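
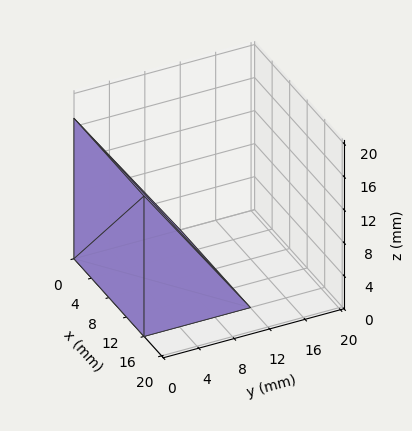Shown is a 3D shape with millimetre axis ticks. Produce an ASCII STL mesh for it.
Reading the render: the shape is a wedge (ramp): 16 × 12 mm base, rising to 17 mm along the y=0 edge and sloping linearly to z=0 at y=12 (dimensions read to the nearest mm from the axis ticks). For the STL, each face is triangulated and given an outward normal.

solid part
  facet normal 0.0000 0.0000 -1.0000
    outer loop
      vertex 16.000 12.000 0.000
      vertex 16.000 0.000 0.000
      vertex 0.000 0.000 0.000
    endloop
  endfacet
  facet normal 0.0000 0.0000 -1.0000
    outer loop
      vertex 0.000 12.000 0.000
      vertex 16.000 12.000 0.000
      vertex 0.000 0.000 0.000
    endloop
  endfacet
  facet normal 0.0000 -1.0000 0.0000
    outer loop
      vertex 0.000 0.000 0.000
      vertex 16.000 0.000 0.000
      vertex 16.000 0.000 17.000
    endloop
  endfacet
  facet normal 0.0000 -1.0000 0.0000
    outer loop
      vertex 0.000 0.000 0.000
      vertex 16.000 0.000 17.000
      vertex 0.000 0.000 17.000
    endloop
  endfacet
  facet normal 0.0000 0.8170 0.5767
    outer loop
      vertex 0.000 0.000 17.000
      vertex 16.000 0.000 17.000
      vertex 16.000 12.000 0.000
    endloop
  endfacet
  facet normal 0.0000 0.8170 0.5767
    outer loop
      vertex 0.000 0.000 17.000
      vertex 16.000 12.000 0.000
      vertex 0.000 12.000 0.000
    endloop
  endfacet
  facet normal -1.0000 0.0000 0.0000
    outer loop
      vertex 0.000 0.000 17.000
      vertex 0.000 12.000 0.000
      vertex 0.000 0.000 0.000
    endloop
  endfacet
  facet normal 1.0000 0.0000 0.0000
    outer loop
      vertex 16.000 0.000 0.000
      vertex 16.000 12.000 0.000
      vertex 16.000 0.000 17.000
    endloop
  endfacet
endsolid part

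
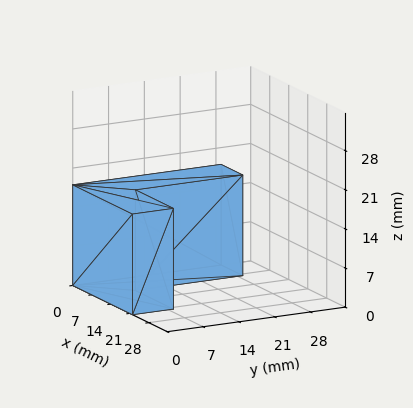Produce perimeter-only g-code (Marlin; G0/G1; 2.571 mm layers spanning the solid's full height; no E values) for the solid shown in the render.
Reading the render: the shape is an L-shaped prism: outer 22 × 29 mm, arm thicknesses ≈ 8 mm (horizontal) and 8 mm (vertical), extruded 18 mm in z (dimensions read to the nearest mm from the axis ticks). For the g-code, the solid's height is divided into equal slices at the stated Δz and each level perimeter traced with G1 moves after a G0 lift.

; perimeter-only toolpath
G21 ; units = mm
G90 ; absolute positioning
G28 ; home
; layer 1
G0 Z2.571
G0 X0.000 Y0.000
G1 X22.000 Y0.000
G1 X22.000 Y8.000
G1 X8.000 Y8.000
G1 X8.000 Y29.000
G1 X0.000 Y29.000
G1 X0.000 Y0.000
; layer 2
G0 Z5.143
G0 X0.000 Y0.000
G1 X22.000 Y0.000
G1 X22.000 Y8.000
G1 X8.000 Y8.000
G1 X8.000 Y29.000
G1 X0.000 Y29.000
G1 X0.000 Y0.000
; layer 3
G0 Z7.714
G0 X0.000 Y0.000
G1 X22.000 Y0.000
G1 X22.000 Y8.000
G1 X8.000 Y8.000
G1 X8.000 Y29.000
G1 X0.000 Y29.000
G1 X0.000 Y0.000
; layer 4
G0 Z10.286
G0 X0.000 Y0.000
G1 X22.000 Y0.000
G1 X22.000 Y8.000
G1 X8.000 Y8.000
G1 X8.000 Y29.000
G1 X0.000 Y29.000
G1 X0.000 Y0.000
; layer 5
G0 Z12.857
G0 X0.000 Y0.000
G1 X22.000 Y0.000
G1 X22.000 Y8.000
G1 X8.000 Y8.000
G1 X8.000 Y29.000
G1 X0.000 Y29.000
G1 X0.000 Y0.000
; layer 6
G0 Z15.429
G0 X0.000 Y0.000
G1 X22.000 Y0.000
G1 X22.000 Y8.000
G1 X8.000 Y8.000
G1 X8.000 Y29.000
G1 X0.000 Y29.000
G1 X0.000 Y0.000
; layer 7
G0 Z18.000
G0 X0.000 Y0.000
G1 X22.000 Y0.000
G1 X22.000 Y8.000
G1 X8.000 Y8.000
G1 X8.000 Y29.000
G1 X0.000 Y29.000
G1 X0.000 Y0.000
M2 ; end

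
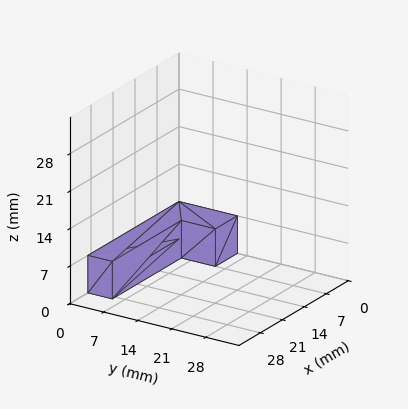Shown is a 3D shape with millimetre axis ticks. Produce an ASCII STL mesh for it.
Reading the render: the shape is an L-shaped prism: outer 29 × 12 mm, arm thicknesses ≈ 5 mm (horizontal) and 7 mm (vertical), extruded 7 mm in z (dimensions read to the nearest mm from the axis ticks). For the STL, each face is triangulated and given an outward normal.

solid part
  facet normal 0.0000 0.0000 -1.0000
    outer loop
      vertex 29.000 5.000 0.000
      vertex 29.000 0.000 0.000
      vertex 0.000 0.000 0.000
    endloop
  endfacet
  facet normal 0.0000 0.0000 -1.0000
    outer loop
      vertex 7.000 5.000 0.000
      vertex 29.000 5.000 0.000
      vertex 0.000 0.000 0.000
    endloop
  endfacet
  facet normal 0.0000 0.0000 -1.0000
    outer loop
      vertex 7.000 12.000 0.000
      vertex 7.000 5.000 0.000
      vertex 0.000 0.000 0.000
    endloop
  endfacet
  facet normal 0.0000 0.0000 -1.0000
    outer loop
      vertex 0.000 12.000 0.000
      vertex 7.000 12.000 0.000
      vertex 0.000 0.000 0.000
    endloop
  endfacet
  facet normal 0.0000 0.0000 1.0000
    outer loop
      vertex 0.000 0.000 7.000
      vertex 29.000 0.000 7.000
      vertex 29.000 5.000 7.000
    endloop
  endfacet
  facet normal 0.0000 0.0000 1.0000
    outer loop
      vertex 0.000 0.000 7.000
      vertex 29.000 5.000 7.000
      vertex 7.000 5.000 7.000
    endloop
  endfacet
  facet normal 0.0000 0.0000 1.0000
    outer loop
      vertex 0.000 0.000 7.000
      vertex 7.000 5.000 7.000
      vertex 7.000 12.000 7.000
    endloop
  endfacet
  facet normal 0.0000 0.0000 1.0000
    outer loop
      vertex 0.000 0.000 7.000
      vertex 7.000 12.000 7.000
      vertex 0.000 12.000 7.000
    endloop
  endfacet
  facet normal 0.0000 -1.0000 0.0000
    outer loop
      vertex 0.000 0.000 0.000
      vertex 29.000 0.000 0.000
      vertex 29.000 0.000 7.000
    endloop
  endfacet
  facet normal 0.0000 -1.0000 0.0000
    outer loop
      vertex 0.000 0.000 0.000
      vertex 29.000 0.000 7.000
      vertex 0.000 0.000 7.000
    endloop
  endfacet
  facet normal 1.0000 0.0000 0.0000
    outer loop
      vertex 29.000 0.000 0.000
      vertex 29.000 5.000 0.000
      vertex 29.000 5.000 7.000
    endloop
  endfacet
  facet normal 1.0000 0.0000 0.0000
    outer loop
      vertex 29.000 0.000 0.000
      vertex 29.000 5.000 7.000
      vertex 29.000 0.000 7.000
    endloop
  endfacet
  facet normal 0.0000 1.0000 0.0000
    outer loop
      vertex 29.000 5.000 0.000
      vertex 7.000 5.000 0.000
      vertex 7.000 5.000 7.000
    endloop
  endfacet
  facet normal 0.0000 1.0000 0.0000
    outer loop
      vertex 29.000 5.000 0.000
      vertex 7.000 5.000 7.000
      vertex 29.000 5.000 7.000
    endloop
  endfacet
  facet normal 1.0000 0.0000 0.0000
    outer loop
      vertex 7.000 5.000 0.000
      vertex 7.000 12.000 0.000
      vertex 7.000 12.000 7.000
    endloop
  endfacet
  facet normal 1.0000 0.0000 0.0000
    outer loop
      vertex 7.000 5.000 0.000
      vertex 7.000 12.000 7.000
      vertex 7.000 5.000 7.000
    endloop
  endfacet
  facet normal 0.0000 1.0000 0.0000
    outer loop
      vertex 7.000 12.000 0.000
      vertex 0.000 12.000 0.000
      vertex 0.000 12.000 7.000
    endloop
  endfacet
  facet normal 0.0000 1.0000 0.0000
    outer loop
      vertex 7.000 12.000 0.000
      vertex 0.000 12.000 7.000
      vertex 7.000 12.000 7.000
    endloop
  endfacet
  facet normal -1.0000 0.0000 0.0000
    outer loop
      vertex 0.000 12.000 0.000
      vertex 0.000 0.000 0.000
      vertex 0.000 0.000 7.000
    endloop
  endfacet
  facet normal -1.0000 0.0000 0.0000
    outer loop
      vertex 0.000 12.000 0.000
      vertex 0.000 0.000 7.000
      vertex 0.000 12.000 7.000
    endloop
  endfacet
endsolid part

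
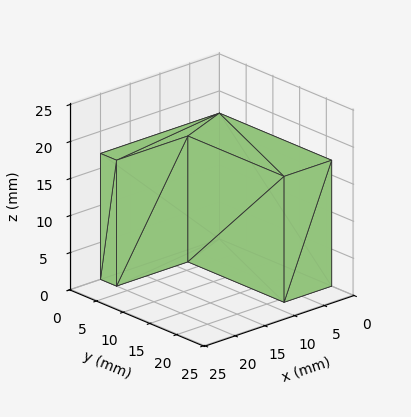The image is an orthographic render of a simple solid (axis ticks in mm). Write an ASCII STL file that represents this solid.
Reading the render: the shape is an L-shaped prism: outer 20 × 21 mm, arm thicknesses ≈ 3 mm (horizontal) and 8 mm (vertical), extruded 17 mm in z (dimensions read to the nearest mm from the axis ticks). For the STL, each face is triangulated and given an outward normal.

solid part
  facet normal 0.0000 0.0000 -1.0000
    outer loop
      vertex 20.00 3.00 0.00
      vertex 20.00 0.00 0.00
      vertex 0.00 0.00 0.00
    endloop
  endfacet
  facet normal 0.0000 0.0000 -1.0000
    outer loop
      vertex 8.00 3.00 0.00
      vertex 20.00 3.00 0.00
      vertex 0.00 0.00 0.00
    endloop
  endfacet
  facet normal 0.0000 0.0000 -1.0000
    outer loop
      vertex 8.00 21.00 0.00
      vertex 8.00 3.00 0.00
      vertex 0.00 0.00 0.00
    endloop
  endfacet
  facet normal 0.0000 0.0000 -1.0000
    outer loop
      vertex 0.00 21.00 0.00
      vertex 8.00 21.00 0.00
      vertex 0.00 0.00 0.00
    endloop
  endfacet
  facet normal 0.0000 0.0000 1.0000
    outer loop
      vertex 0.00 0.00 17.00
      vertex 20.00 0.00 17.00
      vertex 20.00 3.00 17.00
    endloop
  endfacet
  facet normal 0.0000 0.0000 1.0000
    outer loop
      vertex 0.00 0.00 17.00
      vertex 20.00 3.00 17.00
      vertex 8.00 3.00 17.00
    endloop
  endfacet
  facet normal 0.0000 0.0000 1.0000
    outer loop
      vertex 0.00 0.00 17.00
      vertex 8.00 3.00 17.00
      vertex 8.00 21.00 17.00
    endloop
  endfacet
  facet normal 0.0000 0.0000 1.0000
    outer loop
      vertex 0.00 0.00 17.00
      vertex 8.00 21.00 17.00
      vertex 0.00 21.00 17.00
    endloop
  endfacet
  facet normal 0.0000 -1.0000 0.0000
    outer loop
      vertex 0.00 0.00 0.00
      vertex 20.00 0.00 0.00
      vertex 20.00 0.00 17.00
    endloop
  endfacet
  facet normal 0.0000 -1.0000 0.0000
    outer loop
      vertex 0.00 0.00 0.00
      vertex 20.00 0.00 17.00
      vertex 0.00 0.00 17.00
    endloop
  endfacet
  facet normal 1.0000 0.0000 0.0000
    outer loop
      vertex 20.00 0.00 0.00
      vertex 20.00 3.00 0.00
      vertex 20.00 3.00 17.00
    endloop
  endfacet
  facet normal 1.0000 0.0000 0.0000
    outer loop
      vertex 20.00 0.00 0.00
      vertex 20.00 3.00 17.00
      vertex 20.00 0.00 17.00
    endloop
  endfacet
  facet normal 0.0000 1.0000 0.0000
    outer loop
      vertex 20.00 3.00 0.00
      vertex 8.00 3.00 0.00
      vertex 8.00 3.00 17.00
    endloop
  endfacet
  facet normal 0.0000 1.0000 0.0000
    outer loop
      vertex 20.00 3.00 0.00
      vertex 8.00 3.00 17.00
      vertex 20.00 3.00 17.00
    endloop
  endfacet
  facet normal 1.0000 0.0000 0.0000
    outer loop
      vertex 8.00 3.00 0.00
      vertex 8.00 21.00 0.00
      vertex 8.00 21.00 17.00
    endloop
  endfacet
  facet normal 1.0000 0.0000 0.0000
    outer loop
      vertex 8.00 3.00 0.00
      vertex 8.00 21.00 17.00
      vertex 8.00 3.00 17.00
    endloop
  endfacet
  facet normal 0.0000 1.0000 0.0000
    outer loop
      vertex 8.00 21.00 0.00
      vertex 0.00 21.00 0.00
      vertex 0.00 21.00 17.00
    endloop
  endfacet
  facet normal 0.0000 1.0000 0.0000
    outer loop
      vertex 8.00 21.00 0.00
      vertex 0.00 21.00 17.00
      vertex 8.00 21.00 17.00
    endloop
  endfacet
  facet normal -1.0000 0.0000 0.0000
    outer loop
      vertex 0.00 21.00 0.00
      vertex 0.00 0.00 0.00
      vertex 0.00 0.00 17.00
    endloop
  endfacet
  facet normal -1.0000 0.0000 0.0000
    outer loop
      vertex 0.00 21.00 0.00
      vertex 0.00 0.00 17.00
      vertex 0.00 21.00 17.00
    endloop
  endfacet
endsolid part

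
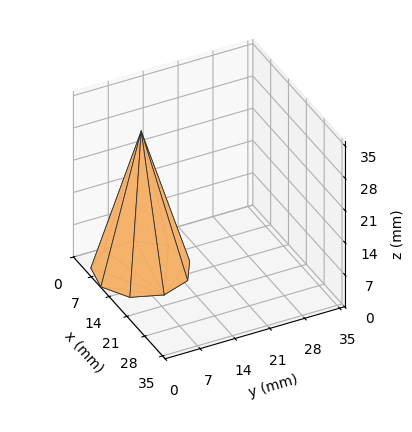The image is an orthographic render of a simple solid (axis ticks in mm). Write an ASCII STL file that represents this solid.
Reading the render: the shape is a regular 9-sided pyramid, base circumscribed radius ≈ 9 mm, apex at z ≈ 30 mm (dimensions read to the nearest mm from the axis ticks). For the STL, each face is triangulated and given an outward normal.

solid part
  facet normal 0.0000 0.0000 -1.0000
    outer loop
      vertex 10.6 17.9 0.0
      vertex 15.9 14.8 0.0
      vertex 18.0 9.0 0.0
    endloop
  endfacet
  facet normal 0.0000 0.0000 -1.0000
    outer loop
      vertex 4.5 16.8 0.0
      vertex 10.6 17.9 0.0
      vertex 18.0 9.0 0.0
    endloop
  endfacet
  facet normal 0.0000 0.0000 -1.0000
    outer loop
      vertex 0.5 12.1 0.0
      vertex 4.5 16.8 0.0
      vertex 18.0 9.0 0.0
    endloop
  endfacet
  facet normal 0.0000 0.0000 -1.0000
    outer loop
      vertex 0.5 5.9 0.0
      vertex 0.5 12.1 0.0
      vertex 18.0 9.0 0.0
    endloop
  endfacet
  facet normal 0.0000 0.0000 -1.0000
    outer loop
      vertex 4.5 1.2 0.0
      vertex 0.5 5.9 0.0
      vertex 18.0 9.0 0.0
    endloop
  endfacet
  facet normal 0.0000 0.0000 -1.0000
    outer loop
      vertex 10.6 0.1 0.0
      vertex 4.5 1.2 0.0
      vertex 18.0 9.0 0.0
    endloop
  endfacet
  facet normal 0.0000 0.0000 -1.0000
    outer loop
      vertex 15.9 3.2 0.0
      vertex 10.6 0.1 0.0
      vertex 18.0 9.0 0.0
    endloop
  endfacet
  facet normal 0.9050 0.3277 0.2715
    outer loop
      vertex 18.0 9.0 0.0
      vertex 15.9 14.8 0.0
      vertex 9.0 9.0 30.0
    endloop
  endfacet
  facet normal 0.4858 0.8306 0.2723
    outer loop
      vertex 15.9 14.8 0.0
      vertex 10.6 17.9 0.0
      vertex 9.0 9.0 30.0
    endloop
  endfacet
  facet normal -0.1708 0.9471 0.2719
    outer loop
      vertex 10.6 17.9 0.0
      vertex 4.5 16.8 0.0
      vertex 9.0 9.0 30.0
    endloop
  endfacet
  facet normal -0.7328 0.6237 0.2721
    outer loop
      vertex 4.5 16.8 0.0
      vertex 0.5 12.1 0.0
      vertex 9.0 9.0 30.0
    endloop
  endfacet
  facet normal -0.9621 0.0000 0.2726
    outer loop
      vertex 0.5 12.1 0.0
      vertex 0.5 5.9 0.0
      vertex 9.0 9.0 30.0
    endloop
  endfacet
  facet normal -0.7328 -0.6237 0.2721
    outer loop
      vertex 0.5 5.9 0.0
      vertex 4.5 1.2 0.0
      vertex 9.0 9.0 30.0
    endloop
  endfacet
  facet normal -0.1708 -0.9471 0.2719
    outer loop
      vertex 4.5 1.2 0.0
      vertex 10.6 0.1 0.0
      vertex 9.0 9.0 30.0
    endloop
  endfacet
  facet normal 0.4858 -0.8306 0.2723
    outer loop
      vertex 10.6 0.1 0.0
      vertex 15.9 3.2 0.0
      vertex 9.0 9.0 30.0
    endloop
  endfacet
  facet normal 0.9050 -0.3277 0.2715
    outer loop
      vertex 15.9 3.2 0.0
      vertex 18.0 9.0 0.0
      vertex 9.0 9.0 30.0
    endloop
  endfacet
endsolid part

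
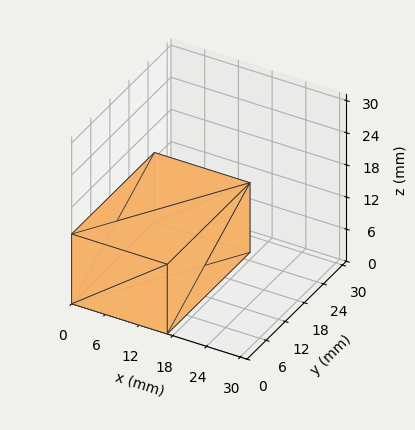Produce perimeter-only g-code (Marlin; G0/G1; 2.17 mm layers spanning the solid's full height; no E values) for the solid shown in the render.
Reading the render: the shape is a rectangular box, roughly 17 × 26 mm footprint and 13 mm tall (dimensions read to the nearest mm from the axis ticks). For the g-code, the solid's height is divided into equal slices at the stated Δz and each level perimeter traced with G1 moves after a G0 lift.

; perimeter-only toolpath
G21 ; units = mm
G90 ; absolute positioning
G28 ; home
; layer 1
G0 Z2.17
G0 X0.00 Y0.00
G1 X17.00 Y0.00
G1 X17.00 Y26.00
G1 X0.00 Y26.00
G1 X0.00 Y0.00
; layer 2
G0 Z4.33
G0 X0.00 Y0.00
G1 X17.00 Y0.00
G1 X17.00 Y26.00
G1 X0.00 Y26.00
G1 X0.00 Y0.00
; layer 3
G0 Z6.50
G0 X0.00 Y0.00
G1 X17.00 Y0.00
G1 X17.00 Y26.00
G1 X0.00 Y26.00
G1 X0.00 Y0.00
; layer 4
G0 Z8.67
G0 X0.00 Y0.00
G1 X17.00 Y0.00
G1 X17.00 Y26.00
G1 X0.00 Y26.00
G1 X0.00 Y0.00
; layer 5
G0 Z10.83
G0 X0.00 Y0.00
G1 X17.00 Y0.00
G1 X17.00 Y26.00
G1 X0.00 Y26.00
G1 X0.00 Y0.00
; layer 6
G0 Z13.00
G0 X0.00 Y0.00
G1 X17.00 Y0.00
G1 X17.00 Y26.00
G1 X0.00 Y26.00
G1 X0.00 Y0.00
M2 ; end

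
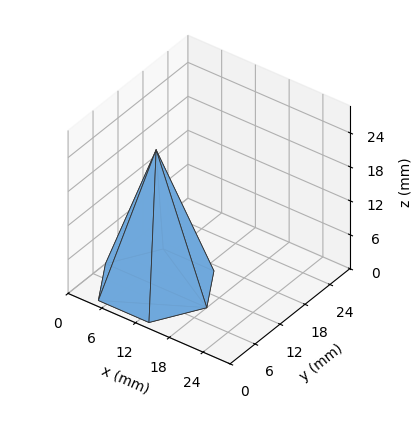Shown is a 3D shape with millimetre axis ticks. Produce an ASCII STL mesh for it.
Reading the render: the shape is a regular 6-sided pyramid, base circumscribed radius ≈ 9 mm, apex at z ≈ 24 mm (dimensions read to the nearest mm from the axis ticks). For the STL, each face is triangulated and given an outward normal.

solid part
  facet normal 0.0000 0.0000 -1.0000
    outer loop
      vertex 4.5 16.8 0.0
      vertex 13.5 16.8 0.0
      vertex 18.0 9.0 0.0
    endloop
  endfacet
  facet normal 0.0000 0.0000 -1.0000
    outer loop
      vertex 0.0 9.0 0.0
      vertex 4.5 16.8 0.0
      vertex 18.0 9.0 0.0
    endloop
  endfacet
  facet normal 0.0000 0.0000 -1.0000
    outer loop
      vertex 4.5 1.2 0.0
      vertex 0.0 9.0 0.0
      vertex 18.0 9.0 0.0
    endloop
  endfacet
  facet normal 0.0000 0.0000 -1.0000
    outer loop
      vertex 13.5 1.2 0.0
      vertex 4.5 1.2 0.0
      vertex 18.0 9.0 0.0
    endloop
  endfacet
  facet normal 0.8238 0.4753 0.3089
    outer loop
      vertex 18.0 9.0 0.0
      vertex 13.5 16.8 0.0
      vertex 9.0 9.0 24.0
    endloop
  endfacet
  facet normal 0.0000 0.9510 0.3091
    outer loop
      vertex 13.5 16.8 0.0
      vertex 4.5 16.8 0.0
      vertex 9.0 9.0 24.0
    endloop
  endfacet
  facet normal -0.8238 0.4753 0.3089
    outer loop
      vertex 4.5 16.8 0.0
      vertex 0.0 9.0 0.0
      vertex 9.0 9.0 24.0
    endloop
  endfacet
  facet normal -0.8238 -0.4753 0.3089
    outer loop
      vertex 0.0 9.0 0.0
      vertex 4.5 1.2 0.0
      vertex 9.0 9.0 24.0
    endloop
  endfacet
  facet normal 0.0000 -0.9510 0.3091
    outer loop
      vertex 4.5 1.2 0.0
      vertex 13.5 1.2 0.0
      vertex 9.0 9.0 24.0
    endloop
  endfacet
  facet normal 0.8238 -0.4753 0.3089
    outer loop
      vertex 13.5 1.2 0.0
      vertex 18.0 9.0 0.0
      vertex 9.0 9.0 24.0
    endloop
  endfacet
endsolid part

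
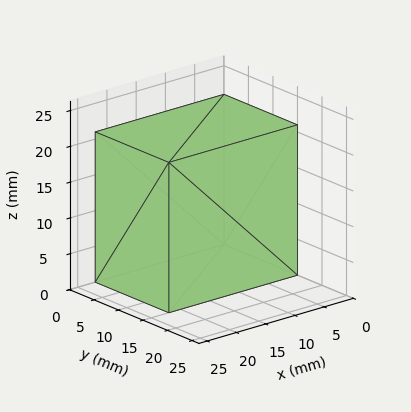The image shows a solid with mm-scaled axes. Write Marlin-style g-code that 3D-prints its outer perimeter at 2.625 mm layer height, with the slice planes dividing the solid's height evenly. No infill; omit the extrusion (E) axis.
Reading the render: the shape is a rectangular box, roughly 22 × 15 mm footprint and 21 mm tall (dimensions read to the nearest mm from the axis ticks). For the g-code, the solid's height is divided into equal slices at the stated Δz and each level perimeter traced with G1 moves after a G0 lift.

; perimeter-only toolpath
G21 ; units = mm
G90 ; absolute positioning
G28 ; home
; layer 1
G0 Z2.625
G0 X0.000 Y0.000
G1 X22.000 Y0.000
G1 X22.000 Y15.000
G1 X0.000 Y15.000
G1 X0.000 Y0.000
; layer 2
G0 Z5.250
G0 X0.000 Y0.000
G1 X22.000 Y0.000
G1 X22.000 Y15.000
G1 X0.000 Y15.000
G1 X0.000 Y0.000
; layer 3
G0 Z7.875
G0 X0.000 Y0.000
G1 X22.000 Y0.000
G1 X22.000 Y15.000
G1 X0.000 Y15.000
G1 X0.000 Y0.000
; layer 4
G0 Z10.500
G0 X0.000 Y0.000
G1 X22.000 Y0.000
G1 X22.000 Y15.000
G1 X0.000 Y15.000
G1 X0.000 Y0.000
; layer 5
G0 Z13.125
G0 X0.000 Y0.000
G1 X22.000 Y0.000
G1 X22.000 Y15.000
G1 X0.000 Y15.000
G1 X0.000 Y0.000
; layer 6
G0 Z15.750
G0 X0.000 Y0.000
G1 X22.000 Y0.000
G1 X22.000 Y15.000
G1 X0.000 Y15.000
G1 X0.000 Y0.000
; layer 7
G0 Z18.375
G0 X0.000 Y0.000
G1 X22.000 Y0.000
G1 X22.000 Y15.000
G1 X0.000 Y15.000
G1 X0.000 Y0.000
; layer 8
G0 Z21.000
G0 X0.000 Y0.000
G1 X22.000 Y0.000
G1 X22.000 Y15.000
G1 X0.000 Y15.000
G1 X0.000 Y0.000
M2 ; end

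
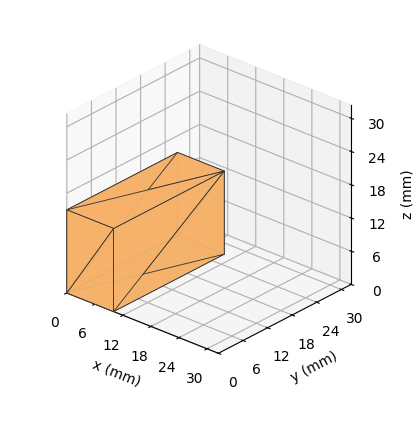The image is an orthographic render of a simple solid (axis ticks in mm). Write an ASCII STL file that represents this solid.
Reading the render: the shape is a rectangular box, roughly 10 × 27 mm footprint and 15 mm tall (dimensions read to the nearest mm from the axis ticks). For the STL, each face is triangulated and given an outward normal.

solid part
  facet normal 0.0000 0.0000 -1.0000
    outer loop
      vertex 10.00 27.00 0.00
      vertex 10.00 0.00 0.00
      vertex 0.00 0.00 0.00
    endloop
  endfacet
  facet normal 0.0000 0.0000 -1.0000
    outer loop
      vertex 0.00 27.00 0.00
      vertex 10.00 27.00 0.00
      vertex 0.00 0.00 0.00
    endloop
  endfacet
  facet normal 0.0000 0.0000 1.0000
    outer loop
      vertex 0.00 0.00 15.00
      vertex 10.00 0.00 15.00
      vertex 10.00 27.00 15.00
    endloop
  endfacet
  facet normal 0.0000 0.0000 1.0000
    outer loop
      vertex 0.00 0.00 15.00
      vertex 10.00 27.00 15.00
      vertex 0.00 27.00 15.00
    endloop
  endfacet
  facet normal 0.0000 -1.0000 0.0000
    outer loop
      vertex 0.00 0.00 0.00
      vertex 10.00 0.00 0.00
      vertex 10.00 0.00 15.00
    endloop
  endfacet
  facet normal 0.0000 -1.0000 0.0000
    outer loop
      vertex 0.00 0.00 0.00
      vertex 10.00 0.00 15.00
      vertex 0.00 0.00 15.00
    endloop
  endfacet
  facet normal 0.0000 1.0000 0.0000
    outer loop
      vertex 10.00 27.00 15.00
      vertex 10.00 27.00 0.00
      vertex 0.00 27.00 0.00
    endloop
  endfacet
  facet normal 0.0000 1.0000 0.0000
    outer loop
      vertex 0.00 27.00 15.00
      vertex 10.00 27.00 15.00
      vertex 0.00 27.00 0.00
    endloop
  endfacet
  facet normal -1.0000 0.0000 0.0000
    outer loop
      vertex 0.00 27.00 15.00
      vertex 0.00 27.00 0.00
      vertex 0.00 0.00 0.00
    endloop
  endfacet
  facet normal -1.0000 0.0000 0.0000
    outer loop
      vertex 0.00 0.00 15.00
      vertex 0.00 27.00 15.00
      vertex 0.00 0.00 0.00
    endloop
  endfacet
  facet normal 1.0000 0.0000 0.0000
    outer loop
      vertex 10.00 0.00 0.00
      vertex 10.00 27.00 0.00
      vertex 10.00 27.00 15.00
    endloop
  endfacet
  facet normal 1.0000 0.0000 0.0000
    outer loop
      vertex 10.00 0.00 0.00
      vertex 10.00 27.00 15.00
      vertex 10.00 0.00 15.00
    endloop
  endfacet
endsolid part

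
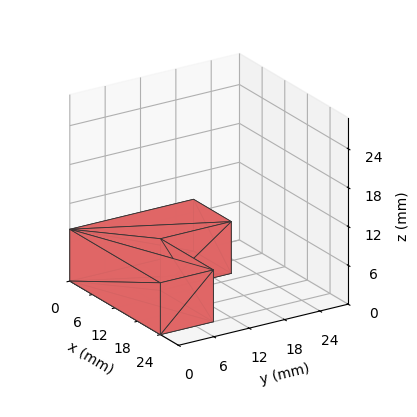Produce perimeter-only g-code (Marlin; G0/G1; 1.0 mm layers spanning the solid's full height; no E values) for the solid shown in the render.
Reading the render: the shape is an L-shaped prism: outer 24 × 21 mm, arm thicknesses ≈ 9 mm (horizontal) and 10 mm (vertical), extruded 8 mm in z (dimensions read to the nearest mm from the axis ticks). For the g-code, the solid's height is divided into equal slices at the stated Δz and each level perimeter traced with G1 moves after a G0 lift.

; perimeter-only toolpath
G21 ; units = mm
G90 ; absolute positioning
G28 ; home
; layer 1
G0 Z1.0
G0 X0.0 Y0.0
G1 X24.0 Y0.0
G1 X24.0 Y9.0
G1 X10.0 Y9.0
G1 X10.0 Y21.0
G1 X0.0 Y21.0
G1 X0.0 Y0.0
; layer 2
G0 Z2.0
G0 X0.0 Y0.0
G1 X24.0 Y0.0
G1 X24.0 Y9.0
G1 X10.0 Y9.0
G1 X10.0 Y21.0
G1 X0.0 Y21.0
G1 X0.0 Y0.0
; layer 3
G0 Z3.0
G0 X0.0 Y0.0
G1 X24.0 Y0.0
G1 X24.0 Y9.0
G1 X10.0 Y9.0
G1 X10.0 Y21.0
G1 X0.0 Y21.0
G1 X0.0 Y0.0
; layer 4
G0 Z4.0
G0 X0.0 Y0.0
G1 X24.0 Y0.0
G1 X24.0 Y9.0
G1 X10.0 Y9.0
G1 X10.0 Y21.0
G1 X0.0 Y21.0
G1 X0.0 Y0.0
; layer 5
G0 Z5.0
G0 X0.0 Y0.0
G1 X24.0 Y0.0
G1 X24.0 Y9.0
G1 X10.0 Y9.0
G1 X10.0 Y21.0
G1 X0.0 Y21.0
G1 X0.0 Y0.0
; layer 6
G0 Z6.0
G0 X0.0 Y0.0
G1 X24.0 Y0.0
G1 X24.0 Y9.0
G1 X10.0 Y9.0
G1 X10.0 Y21.0
G1 X0.0 Y21.0
G1 X0.0 Y0.0
; layer 7
G0 Z7.0
G0 X0.0 Y0.0
G1 X24.0 Y0.0
G1 X24.0 Y9.0
G1 X10.0 Y9.0
G1 X10.0 Y21.0
G1 X0.0 Y21.0
G1 X0.0 Y0.0
; layer 8
G0 Z8.0
G0 X0.0 Y0.0
G1 X24.0 Y0.0
G1 X24.0 Y9.0
G1 X10.0 Y9.0
G1 X10.0 Y21.0
G1 X0.0 Y21.0
G1 X0.0 Y0.0
M2 ; end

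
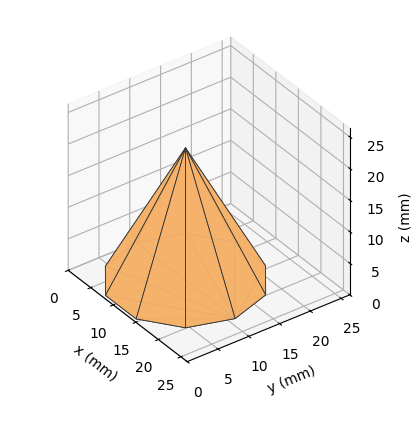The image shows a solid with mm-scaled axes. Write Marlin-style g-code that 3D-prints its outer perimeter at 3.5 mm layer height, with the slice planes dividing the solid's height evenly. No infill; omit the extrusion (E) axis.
Reading the render: the shape is a regular 10-sided pyramid, base circumscribed radius ≈ 11 mm, apex at z ≈ 21 mm (dimensions read to the nearest mm from the axis ticks). For the g-code, the solid's height is divided into equal slices at the stated Δz and each level perimeter traced with G1 moves after a G0 lift.

; perimeter-only toolpath
G21 ; units = mm
G90 ; absolute positioning
G28 ; home
; layer 1
G0 Z3.5
G0 X20.2 Y11.0
G1 X18.4 Y16.4
G1 X13.8 Y19.8
G1 X8.2 Y19.8
G1 X3.6 Y16.4
G1 X1.8 Y11.0
G1 X3.6 Y5.6
G1 X8.2 Y2.2
G1 X13.8 Y2.2
G1 X18.4 Y5.6
G1 X20.2 Y11.0
; layer 2
G0 Z7.0
G0 X18.3 Y11.0
G1 X16.9 Y15.3
G1 X13.3 Y18.0
G1 X8.7 Y18.0
G1 X5.1 Y15.3
G1 X3.7 Y11.0
G1 X5.1 Y6.7
G1 X8.7 Y4.0
G1 X13.3 Y4.0
G1 X16.9 Y6.7
G1 X18.3 Y11.0
; layer 3
G0 Z10.5
G0 X16.5 Y11.0
G1 X15.4 Y14.2
G1 X12.7 Y16.2
G1 X9.3 Y16.2
G1 X6.5 Y14.2
G1 X5.5 Y11.0
G1 X6.5 Y7.8
G1 X9.3 Y5.8
G1 X12.7 Y5.8
G1 X15.4 Y7.8
G1 X16.5 Y11.0
; layer 4
G0 Z14.0
G0 X14.7 Y11.0
G1 X14.0 Y13.2
G1 X12.1 Y14.5
G1 X9.9 Y14.5
G1 X8.0 Y13.2
G1 X7.3 Y11.0
G1 X8.0 Y8.8
G1 X9.9 Y7.5
G1 X12.1 Y7.5
G1 X14.0 Y8.8
G1 X14.7 Y11.0
; layer 5
G0 Z17.5
G0 X12.8 Y11.0
G1 X12.5 Y12.1
G1 X11.6 Y12.8
G1 X10.4 Y12.8
G1 X9.5 Y12.1
G1 X9.2 Y11.0
G1 X9.5 Y9.9
G1 X10.4 Y9.3
G1 X11.6 Y9.3
G1 X12.5 Y9.9
G1 X12.8 Y11.0
M2 ; end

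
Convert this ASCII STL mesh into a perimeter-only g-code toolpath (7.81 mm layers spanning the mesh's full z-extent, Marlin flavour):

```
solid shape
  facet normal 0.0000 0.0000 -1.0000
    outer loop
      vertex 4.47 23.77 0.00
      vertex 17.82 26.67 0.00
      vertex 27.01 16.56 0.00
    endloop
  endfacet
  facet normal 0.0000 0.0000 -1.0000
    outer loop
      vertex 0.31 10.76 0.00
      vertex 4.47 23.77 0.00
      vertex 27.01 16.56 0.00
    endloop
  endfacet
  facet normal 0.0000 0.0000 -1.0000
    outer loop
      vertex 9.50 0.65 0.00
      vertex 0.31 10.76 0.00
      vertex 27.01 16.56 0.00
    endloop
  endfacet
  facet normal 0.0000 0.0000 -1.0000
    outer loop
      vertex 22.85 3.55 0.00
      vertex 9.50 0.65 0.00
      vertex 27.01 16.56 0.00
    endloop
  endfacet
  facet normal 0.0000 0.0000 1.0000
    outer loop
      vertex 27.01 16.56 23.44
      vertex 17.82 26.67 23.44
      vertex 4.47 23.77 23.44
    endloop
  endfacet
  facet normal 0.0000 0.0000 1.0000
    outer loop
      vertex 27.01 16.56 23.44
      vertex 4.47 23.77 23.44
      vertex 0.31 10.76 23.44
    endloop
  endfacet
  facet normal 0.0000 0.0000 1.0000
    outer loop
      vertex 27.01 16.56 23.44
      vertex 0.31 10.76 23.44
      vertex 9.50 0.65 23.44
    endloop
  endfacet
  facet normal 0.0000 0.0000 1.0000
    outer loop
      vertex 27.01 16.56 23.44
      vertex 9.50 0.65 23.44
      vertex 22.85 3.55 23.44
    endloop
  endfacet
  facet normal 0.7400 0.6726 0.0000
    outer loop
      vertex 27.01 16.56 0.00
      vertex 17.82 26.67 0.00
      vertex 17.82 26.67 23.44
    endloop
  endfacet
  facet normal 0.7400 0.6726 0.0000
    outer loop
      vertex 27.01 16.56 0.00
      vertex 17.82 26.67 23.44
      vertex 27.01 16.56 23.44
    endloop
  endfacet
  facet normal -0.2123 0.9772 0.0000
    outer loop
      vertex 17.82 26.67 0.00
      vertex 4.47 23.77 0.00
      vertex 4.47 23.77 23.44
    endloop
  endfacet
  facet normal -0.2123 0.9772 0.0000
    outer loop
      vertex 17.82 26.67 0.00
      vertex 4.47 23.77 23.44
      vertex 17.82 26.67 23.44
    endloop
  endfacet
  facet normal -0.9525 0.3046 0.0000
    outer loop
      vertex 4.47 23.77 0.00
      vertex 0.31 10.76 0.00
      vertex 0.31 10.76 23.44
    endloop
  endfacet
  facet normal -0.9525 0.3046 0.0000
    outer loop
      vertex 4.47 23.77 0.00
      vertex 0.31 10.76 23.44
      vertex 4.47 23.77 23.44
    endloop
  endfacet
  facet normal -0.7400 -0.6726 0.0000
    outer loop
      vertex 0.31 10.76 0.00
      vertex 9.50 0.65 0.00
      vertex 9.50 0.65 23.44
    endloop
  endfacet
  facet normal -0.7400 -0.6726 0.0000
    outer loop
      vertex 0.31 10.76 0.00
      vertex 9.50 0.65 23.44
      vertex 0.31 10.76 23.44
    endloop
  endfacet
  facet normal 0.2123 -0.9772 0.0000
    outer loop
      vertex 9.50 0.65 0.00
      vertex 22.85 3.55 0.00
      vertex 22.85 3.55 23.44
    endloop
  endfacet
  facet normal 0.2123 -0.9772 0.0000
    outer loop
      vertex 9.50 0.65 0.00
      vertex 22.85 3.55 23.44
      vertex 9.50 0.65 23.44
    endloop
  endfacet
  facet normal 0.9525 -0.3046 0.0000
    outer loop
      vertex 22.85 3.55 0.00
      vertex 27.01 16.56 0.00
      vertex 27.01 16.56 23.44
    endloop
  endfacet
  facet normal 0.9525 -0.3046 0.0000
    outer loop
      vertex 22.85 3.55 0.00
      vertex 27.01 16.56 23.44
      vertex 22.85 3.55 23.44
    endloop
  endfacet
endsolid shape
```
; perimeter-only toolpath
G21 ; units = mm
G90 ; absolute positioning
G28 ; home
; layer 1
G0 Z7.81
G0 X27.01 Y16.56
G1 X17.82 Y26.67
G1 X4.47 Y23.77
G1 X0.31 Y10.76
G1 X9.50 Y0.65
G1 X22.85 Y3.55
G1 X27.01 Y16.56
; layer 2
G0 Z15.63
G0 X27.01 Y16.56
G1 X17.82 Y26.67
G1 X4.47 Y23.77
G1 X0.31 Y10.76
G1 X9.50 Y0.65
G1 X22.85 Y3.55
G1 X27.01 Y16.56
; layer 3
G0 Z23.44
G0 X27.01 Y16.56
G1 X17.82 Y26.67
G1 X4.47 Y23.77
G1 X0.31 Y10.76
G1 X9.50 Y0.65
G1 X22.85 Y3.55
G1 X27.01 Y16.56
M2 ; end

The solid is a regular 6-sided prism (a cylinder approximated with 6 flat sides), circumscribed radius ≈ 13.7 mm, height ≈ 23.4 mm. Slicing at Δz = 7.81 mm — 3 equal slices spanning the solid's height, so layer i sits at z = i·h/3 — gives 3 non-empty perimeters. Each is a 6-segment closed polygon; G0 lifts to the layer z and rapids to the start vertex, then G1 traces the edges.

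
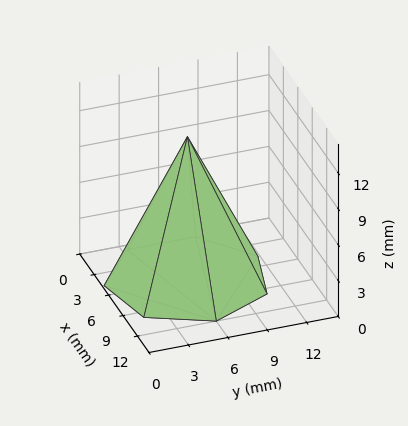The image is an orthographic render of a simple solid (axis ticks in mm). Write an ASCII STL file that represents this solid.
Reading the render: the shape is a regular 7-sided pyramid, base circumscribed radius ≈ 6 mm, apex at z ≈ 12 mm (dimensions read to the nearest mm from the axis ticks). For the STL, each face is triangulated and given an outward normal.

solid part
  facet normal 0.0000 0.0000 -1.0000
    outer loop
      vertex 4.665 11.850 0.000
      vertex 9.741 10.691 0.000
      vertex 12.000 6.000 0.000
    endloop
  endfacet
  facet normal 0.0000 0.0000 -1.0000
    outer loop
      vertex 0.594 8.603 0.000
      vertex 4.665 11.850 0.000
      vertex 12.000 6.000 0.000
    endloop
  endfacet
  facet normal 0.0000 0.0000 -1.0000
    outer loop
      vertex 0.594 3.397 0.000
      vertex 0.594 8.603 0.000
      vertex 12.000 6.000 0.000
    endloop
  endfacet
  facet normal 0.0000 0.0000 -1.0000
    outer loop
      vertex 4.665 0.150 0.000
      vertex 0.594 3.397 0.000
      vertex 12.000 6.000 0.000
    endloop
  endfacet
  facet normal 0.0000 0.0000 -1.0000
    outer loop
      vertex 9.741 1.309 0.000
      vertex 4.665 0.150 0.000
      vertex 12.000 6.000 0.000
    endloop
  endfacet
  facet normal 0.8215 0.3956 0.4107
    outer loop
      vertex 12.000 6.000 0.000
      vertex 9.741 10.691 0.000
      vertex 6.000 6.000 12.000
    endloop
  endfacet
  facet normal 0.2030 0.8889 0.4107
    outer loop
      vertex 9.741 10.691 0.000
      vertex 4.665 11.850 0.000
      vertex 6.000 6.000 12.000
    endloop
  endfacet
  facet normal -0.5685 0.7128 0.4107
    outer loop
      vertex 4.665 11.850 0.000
      vertex 0.594 8.603 0.000
      vertex 6.000 6.000 12.000
    endloop
  endfacet
  facet normal -0.9118 0.0000 0.4107
    outer loop
      vertex 0.594 8.603 0.000
      vertex 0.594 3.397 0.000
      vertex 6.000 6.000 12.000
    endloop
  endfacet
  facet normal -0.5685 -0.7128 0.4107
    outer loop
      vertex 0.594 3.397 0.000
      vertex 4.665 0.150 0.000
      vertex 6.000 6.000 12.000
    endloop
  endfacet
  facet normal 0.2030 -0.8889 0.4107
    outer loop
      vertex 4.665 0.150 0.000
      vertex 9.741 1.309 0.000
      vertex 6.000 6.000 12.000
    endloop
  endfacet
  facet normal 0.8215 -0.3956 0.4107
    outer loop
      vertex 9.741 1.309 0.000
      vertex 12.000 6.000 0.000
      vertex 6.000 6.000 12.000
    endloop
  endfacet
endsolid part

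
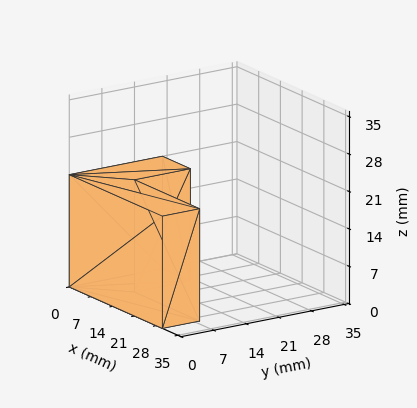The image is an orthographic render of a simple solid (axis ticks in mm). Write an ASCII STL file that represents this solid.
Reading the render: the shape is an L-shaped prism: outer 30 × 20 mm, arm thicknesses ≈ 8 mm (horizontal) and 9 mm (vertical), extruded 21 mm in z (dimensions read to the nearest mm from the axis ticks). For the STL, each face is triangulated and given an outward normal.

solid part
  facet normal 0.0000 0.0000 -1.0000
    outer loop
      vertex 30.00 8.00 0.00
      vertex 30.00 0.00 0.00
      vertex 0.00 0.00 0.00
    endloop
  endfacet
  facet normal 0.0000 0.0000 -1.0000
    outer loop
      vertex 9.00 8.00 0.00
      vertex 30.00 8.00 0.00
      vertex 0.00 0.00 0.00
    endloop
  endfacet
  facet normal 0.0000 0.0000 -1.0000
    outer loop
      vertex 9.00 20.00 0.00
      vertex 9.00 8.00 0.00
      vertex 0.00 0.00 0.00
    endloop
  endfacet
  facet normal 0.0000 0.0000 -1.0000
    outer loop
      vertex 0.00 20.00 0.00
      vertex 9.00 20.00 0.00
      vertex 0.00 0.00 0.00
    endloop
  endfacet
  facet normal 0.0000 0.0000 1.0000
    outer loop
      vertex 0.00 0.00 21.00
      vertex 30.00 0.00 21.00
      vertex 30.00 8.00 21.00
    endloop
  endfacet
  facet normal 0.0000 0.0000 1.0000
    outer loop
      vertex 0.00 0.00 21.00
      vertex 30.00 8.00 21.00
      vertex 9.00 8.00 21.00
    endloop
  endfacet
  facet normal 0.0000 0.0000 1.0000
    outer loop
      vertex 0.00 0.00 21.00
      vertex 9.00 8.00 21.00
      vertex 9.00 20.00 21.00
    endloop
  endfacet
  facet normal 0.0000 0.0000 1.0000
    outer loop
      vertex 0.00 0.00 21.00
      vertex 9.00 20.00 21.00
      vertex 0.00 20.00 21.00
    endloop
  endfacet
  facet normal 0.0000 -1.0000 0.0000
    outer loop
      vertex 0.00 0.00 0.00
      vertex 30.00 0.00 0.00
      vertex 30.00 0.00 21.00
    endloop
  endfacet
  facet normal 0.0000 -1.0000 0.0000
    outer loop
      vertex 0.00 0.00 0.00
      vertex 30.00 0.00 21.00
      vertex 0.00 0.00 21.00
    endloop
  endfacet
  facet normal 1.0000 0.0000 0.0000
    outer loop
      vertex 30.00 0.00 0.00
      vertex 30.00 8.00 0.00
      vertex 30.00 8.00 21.00
    endloop
  endfacet
  facet normal 1.0000 0.0000 0.0000
    outer loop
      vertex 30.00 0.00 0.00
      vertex 30.00 8.00 21.00
      vertex 30.00 0.00 21.00
    endloop
  endfacet
  facet normal 0.0000 1.0000 0.0000
    outer loop
      vertex 30.00 8.00 0.00
      vertex 9.00 8.00 0.00
      vertex 9.00 8.00 21.00
    endloop
  endfacet
  facet normal 0.0000 1.0000 0.0000
    outer loop
      vertex 30.00 8.00 0.00
      vertex 9.00 8.00 21.00
      vertex 30.00 8.00 21.00
    endloop
  endfacet
  facet normal 1.0000 0.0000 0.0000
    outer loop
      vertex 9.00 8.00 0.00
      vertex 9.00 20.00 0.00
      vertex 9.00 20.00 21.00
    endloop
  endfacet
  facet normal 1.0000 0.0000 0.0000
    outer loop
      vertex 9.00 8.00 0.00
      vertex 9.00 20.00 21.00
      vertex 9.00 8.00 21.00
    endloop
  endfacet
  facet normal 0.0000 1.0000 0.0000
    outer loop
      vertex 9.00 20.00 0.00
      vertex 0.00 20.00 0.00
      vertex 0.00 20.00 21.00
    endloop
  endfacet
  facet normal 0.0000 1.0000 0.0000
    outer loop
      vertex 9.00 20.00 0.00
      vertex 0.00 20.00 21.00
      vertex 9.00 20.00 21.00
    endloop
  endfacet
  facet normal -1.0000 0.0000 0.0000
    outer loop
      vertex 0.00 20.00 0.00
      vertex 0.00 0.00 0.00
      vertex 0.00 0.00 21.00
    endloop
  endfacet
  facet normal -1.0000 0.0000 0.0000
    outer loop
      vertex 0.00 20.00 0.00
      vertex 0.00 0.00 21.00
      vertex 0.00 20.00 21.00
    endloop
  endfacet
endsolid part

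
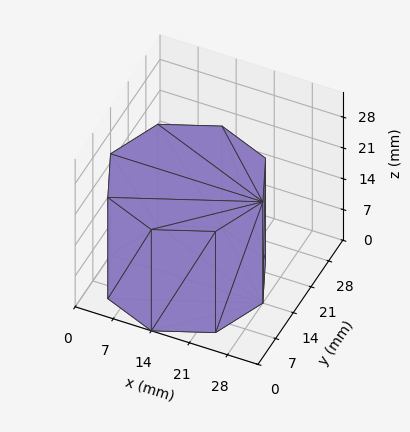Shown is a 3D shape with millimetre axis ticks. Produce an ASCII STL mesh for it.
Reading the render: the shape is a regular 8-sided prism (a cylinder approximated with 8 flat sides), circumscribed radius ≈ 14 mm, height ≈ 23 mm (dimensions read to the nearest mm from the axis ticks). For the STL, each face is triangulated and given an outward normal.

solid part
  facet normal 0.0000 0.0000 -1.0000
    outer loop
      vertex 14.000 28.000 0.000
      vertex 23.899 23.899 0.000
      vertex 28.000 14.000 0.000
    endloop
  endfacet
  facet normal 0.0000 0.0000 -1.0000
    outer loop
      vertex 4.101 23.899 0.000
      vertex 14.000 28.000 0.000
      vertex 28.000 14.000 0.000
    endloop
  endfacet
  facet normal 0.0000 0.0000 -1.0000
    outer loop
      vertex 0.000 14.000 0.000
      vertex 4.101 23.899 0.000
      vertex 28.000 14.000 0.000
    endloop
  endfacet
  facet normal 0.0000 0.0000 -1.0000
    outer loop
      vertex 4.101 4.101 0.000
      vertex 0.000 14.000 0.000
      vertex 28.000 14.000 0.000
    endloop
  endfacet
  facet normal 0.0000 0.0000 -1.0000
    outer loop
      vertex 14.000 0.000 0.000
      vertex 4.101 4.101 0.000
      vertex 28.000 14.000 0.000
    endloop
  endfacet
  facet normal 0.0000 0.0000 -1.0000
    outer loop
      vertex 23.899 4.101 0.000
      vertex 14.000 0.000 0.000
      vertex 28.000 14.000 0.000
    endloop
  endfacet
  facet normal 0.0000 0.0000 1.0000
    outer loop
      vertex 28.000 14.000 23.000
      vertex 23.899 23.899 23.000
      vertex 14.000 28.000 23.000
    endloop
  endfacet
  facet normal 0.0000 0.0000 1.0000
    outer loop
      vertex 28.000 14.000 23.000
      vertex 14.000 28.000 23.000
      vertex 4.101 23.899 23.000
    endloop
  endfacet
  facet normal 0.0000 0.0000 1.0000
    outer loop
      vertex 28.000 14.000 23.000
      vertex 4.101 23.899 23.000
      vertex 0.000 14.000 23.000
    endloop
  endfacet
  facet normal 0.0000 0.0000 1.0000
    outer loop
      vertex 28.000 14.000 23.000
      vertex 0.000 14.000 23.000
      vertex 4.101 4.101 23.000
    endloop
  endfacet
  facet normal 0.0000 0.0000 1.0000
    outer loop
      vertex 28.000 14.000 23.000
      vertex 4.101 4.101 23.000
      vertex 14.000 0.000 23.000
    endloop
  endfacet
  facet normal 0.0000 0.0000 1.0000
    outer loop
      vertex 28.000 14.000 23.000
      vertex 14.000 0.000 23.000
      vertex 23.899 4.101 23.000
    endloop
  endfacet
  facet normal 0.9239 0.3827 0.0000
    outer loop
      vertex 28.000 14.000 0.000
      vertex 23.899 23.899 0.000
      vertex 23.899 23.899 23.000
    endloop
  endfacet
  facet normal 0.9239 0.3827 0.0000
    outer loop
      vertex 28.000 14.000 0.000
      vertex 23.899 23.899 23.000
      vertex 28.000 14.000 23.000
    endloop
  endfacet
  facet normal 0.3827 0.9239 0.0000
    outer loop
      vertex 23.899 23.899 0.000
      vertex 14.000 28.000 0.000
      vertex 14.000 28.000 23.000
    endloop
  endfacet
  facet normal 0.3827 0.9239 0.0000
    outer loop
      vertex 23.899 23.899 0.000
      vertex 14.000 28.000 23.000
      vertex 23.899 23.899 23.000
    endloop
  endfacet
  facet normal -0.3827 0.9239 0.0000
    outer loop
      vertex 14.000 28.000 0.000
      vertex 4.101 23.899 0.000
      vertex 4.101 23.899 23.000
    endloop
  endfacet
  facet normal -0.3827 0.9239 0.0000
    outer loop
      vertex 14.000 28.000 0.000
      vertex 4.101 23.899 23.000
      vertex 14.000 28.000 23.000
    endloop
  endfacet
  facet normal -0.9239 0.3827 0.0000
    outer loop
      vertex 4.101 23.899 0.000
      vertex 0.000 14.000 0.000
      vertex 0.000 14.000 23.000
    endloop
  endfacet
  facet normal -0.9239 0.3827 0.0000
    outer loop
      vertex 4.101 23.899 0.000
      vertex 0.000 14.000 23.000
      vertex 4.101 23.899 23.000
    endloop
  endfacet
  facet normal -0.9239 -0.3827 0.0000
    outer loop
      vertex 0.000 14.000 0.000
      vertex 4.101 4.101 0.000
      vertex 4.101 4.101 23.000
    endloop
  endfacet
  facet normal -0.9239 -0.3827 0.0000
    outer loop
      vertex 0.000 14.000 0.000
      vertex 4.101 4.101 23.000
      vertex 0.000 14.000 23.000
    endloop
  endfacet
  facet normal -0.3827 -0.9239 0.0000
    outer loop
      vertex 4.101 4.101 0.000
      vertex 14.000 0.000 0.000
      vertex 14.000 0.000 23.000
    endloop
  endfacet
  facet normal -0.3827 -0.9239 0.0000
    outer loop
      vertex 4.101 4.101 0.000
      vertex 14.000 0.000 23.000
      vertex 4.101 4.101 23.000
    endloop
  endfacet
  facet normal 0.3827 -0.9239 0.0000
    outer loop
      vertex 14.000 0.000 0.000
      vertex 23.899 4.101 0.000
      vertex 23.899 4.101 23.000
    endloop
  endfacet
  facet normal 0.3827 -0.9239 0.0000
    outer loop
      vertex 14.000 0.000 0.000
      vertex 23.899 4.101 23.000
      vertex 14.000 0.000 23.000
    endloop
  endfacet
  facet normal 0.9239 -0.3827 0.0000
    outer loop
      vertex 23.899 4.101 0.000
      vertex 28.000 14.000 0.000
      vertex 28.000 14.000 23.000
    endloop
  endfacet
  facet normal 0.9239 -0.3827 0.0000
    outer loop
      vertex 23.899 4.101 0.000
      vertex 28.000 14.000 23.000
      vertex 23.899 4.101 23.000
    endloop
  endfacet
endsolid part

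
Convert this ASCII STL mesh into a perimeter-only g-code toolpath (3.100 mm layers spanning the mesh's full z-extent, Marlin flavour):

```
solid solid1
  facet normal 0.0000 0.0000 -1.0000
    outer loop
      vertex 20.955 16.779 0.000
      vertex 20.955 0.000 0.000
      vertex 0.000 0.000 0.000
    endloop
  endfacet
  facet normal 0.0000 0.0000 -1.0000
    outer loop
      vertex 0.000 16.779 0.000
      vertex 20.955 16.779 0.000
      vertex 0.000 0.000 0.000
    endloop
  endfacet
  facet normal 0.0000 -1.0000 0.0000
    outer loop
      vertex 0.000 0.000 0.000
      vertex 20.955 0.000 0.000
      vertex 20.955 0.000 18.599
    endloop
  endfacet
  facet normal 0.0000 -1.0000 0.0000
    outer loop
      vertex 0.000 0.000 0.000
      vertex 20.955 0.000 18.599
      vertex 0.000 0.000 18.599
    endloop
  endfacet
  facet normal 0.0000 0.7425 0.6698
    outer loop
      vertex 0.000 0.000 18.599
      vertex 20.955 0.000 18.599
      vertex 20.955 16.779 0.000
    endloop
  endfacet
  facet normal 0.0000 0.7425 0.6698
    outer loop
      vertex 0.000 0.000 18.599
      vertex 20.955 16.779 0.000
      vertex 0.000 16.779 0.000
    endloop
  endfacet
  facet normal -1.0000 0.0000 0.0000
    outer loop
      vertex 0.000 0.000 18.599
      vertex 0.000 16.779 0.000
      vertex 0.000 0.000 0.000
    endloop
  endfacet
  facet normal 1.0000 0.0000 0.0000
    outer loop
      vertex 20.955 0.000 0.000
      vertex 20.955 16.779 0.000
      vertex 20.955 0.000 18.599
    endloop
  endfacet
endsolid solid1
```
; perimeter-only toolpath
G21 ; units = mm
G90 ; absolute positioning
G28 ; home
; layer 1
G0 Z3.100
G0 X0.000 Y0.000
G1 X20.955 Y0.000
G1 X20.955 Y13.982
G1 X0.000 Y13.982
G1 X0.000 Y0.000
; layer 2
G0 Z6.200
G0 X0.000 Y0.000
G1 X20.955 Y0.000
G1 X20.955 Y11.186
G1 X0.000 Y11.186
G1 X0.000 Y0.000
; layer 3
G0 Z9.300
G0 X0.000 Y0.000
G1 X20.955 Y0.000
G1 X20.955 Y8.389
G1 X0.000 Y8.389
G1 X0.000 Y0.000
; layer 4
G0 Z12.399
G0 X0.000 Y0.000
G1 X20.955 Y0.000
G1 X20.955 Y5.593
G1 X0.000 Y5.593
G1 X0.000 Y0.000
; layer 5
G0 Z15.499
G0 X0.000 Y0.000
G1 X20.955 Y0.000
G1 X20.955 Y2.797
G1 X0.000 Y2.797
G1 X0.000 Y0.000
M2 ; end

The solid is a wedge (ramp): 21 × 16.8 mm base, rising to 18.6 mm along the y=0 edge and sloping linearly to z=0 at y=16.8. Slicing at Δz = 3.100 mm — 6 equal slices spanning the solid's height, so layer i sits at z = i·h/6 — gives 5 non-empty perimeters. Each is a 4-segment closed polygon; G0 lifts to the layer z and rapids to the start vertex, then G1 traces the edges. The cross-section shrinks linearly with z (the slice at the apex is degenerate and omitted).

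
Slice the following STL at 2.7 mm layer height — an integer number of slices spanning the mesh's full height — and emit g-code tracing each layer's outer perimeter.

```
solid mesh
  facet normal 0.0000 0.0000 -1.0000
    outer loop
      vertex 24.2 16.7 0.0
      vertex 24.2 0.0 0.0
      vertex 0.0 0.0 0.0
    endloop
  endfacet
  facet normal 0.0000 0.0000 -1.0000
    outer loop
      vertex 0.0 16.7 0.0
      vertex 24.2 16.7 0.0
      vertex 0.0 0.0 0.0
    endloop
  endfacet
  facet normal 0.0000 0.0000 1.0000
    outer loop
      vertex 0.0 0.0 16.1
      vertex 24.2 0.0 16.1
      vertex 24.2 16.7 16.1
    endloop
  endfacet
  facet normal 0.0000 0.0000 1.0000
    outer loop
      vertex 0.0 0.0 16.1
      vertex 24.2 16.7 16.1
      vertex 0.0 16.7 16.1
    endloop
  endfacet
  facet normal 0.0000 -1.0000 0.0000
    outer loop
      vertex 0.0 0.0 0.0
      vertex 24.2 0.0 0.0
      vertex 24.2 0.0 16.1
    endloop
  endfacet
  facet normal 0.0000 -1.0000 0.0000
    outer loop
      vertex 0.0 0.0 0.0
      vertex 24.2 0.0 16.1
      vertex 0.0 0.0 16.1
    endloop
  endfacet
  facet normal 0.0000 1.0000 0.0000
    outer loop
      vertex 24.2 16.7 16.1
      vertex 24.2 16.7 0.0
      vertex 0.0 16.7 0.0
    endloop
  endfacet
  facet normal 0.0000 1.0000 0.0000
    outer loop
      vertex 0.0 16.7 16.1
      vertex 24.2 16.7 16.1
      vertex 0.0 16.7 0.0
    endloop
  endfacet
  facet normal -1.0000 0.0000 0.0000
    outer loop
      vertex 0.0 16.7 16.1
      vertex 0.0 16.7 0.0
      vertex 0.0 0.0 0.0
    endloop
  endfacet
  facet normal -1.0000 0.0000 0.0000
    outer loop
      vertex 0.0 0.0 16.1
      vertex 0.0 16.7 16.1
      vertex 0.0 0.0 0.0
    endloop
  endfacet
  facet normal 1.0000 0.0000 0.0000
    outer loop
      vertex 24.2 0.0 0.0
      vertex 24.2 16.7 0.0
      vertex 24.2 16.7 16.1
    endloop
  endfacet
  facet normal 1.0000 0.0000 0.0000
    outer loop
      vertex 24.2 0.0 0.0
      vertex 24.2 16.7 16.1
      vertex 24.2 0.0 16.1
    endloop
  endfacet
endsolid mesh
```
; perimeter-only toolpath
G21 ; units = mm
G90 ; absolute positioning
G28 ; home
; layer 1
G0 Z2.7
G0 X0.0 Y0.0
G1 X24.2 Y0.0
G1 X24.2 Y16.7
G1 X0.0 Y16.7
G1 X0.0 Y0.0
; layer 2
G0 Z5.4
G0 X0.0 Y0.0
G1 X24.2 Y0.0
G1 X24.2 Y16.7
G1 X0.0 Y16.7
G1 X0.0 Y0.0
; layer 3
G0 Z8.1
G0 X0.0 Y0.0
G1 X24.2 Y0.0
G1 X24.2 Y16.7
G1 X0.0 Y16.7
G1 X0.0 Y0.0
; layer 4
G0 Z10.7
G0 X0.0 Y0.0
G1 X24.2 Y0.0
G1 X24.2 Y16.7
G1 X0.0 Y16.7
G1 X0.0 Y0.0
; layer 5
G0 Z13.4
G0 X0.0 Y0.0
G1 X24.2 Y0.0
G1 X24.2 Y16.7
G1 X0.0 Y16.7
G1 X0.0 Y0.0
; layer 6
G0 Z16.1
G0 X0.0 Y0.0
G1 X24.2 Y0.0
G1 X24.2 Y16.7
G1 X0.0 Y16.7
G1 X0.0 Y0.0
M2 ; end

The solid is a rectangular box, roughly 24.2 × 16.7 mm footprint and 16.1 mm tall. Slicing at Δz = 2.7 mm — 6 equal slices spanning the solid's height, so layer i sits at z = i·h/6 — gives 6 non-empty perimeters. Each is a 4-segment closed polygon; G0 lifts to the layer z and rapids to the start vertex, then G1 traces the edges.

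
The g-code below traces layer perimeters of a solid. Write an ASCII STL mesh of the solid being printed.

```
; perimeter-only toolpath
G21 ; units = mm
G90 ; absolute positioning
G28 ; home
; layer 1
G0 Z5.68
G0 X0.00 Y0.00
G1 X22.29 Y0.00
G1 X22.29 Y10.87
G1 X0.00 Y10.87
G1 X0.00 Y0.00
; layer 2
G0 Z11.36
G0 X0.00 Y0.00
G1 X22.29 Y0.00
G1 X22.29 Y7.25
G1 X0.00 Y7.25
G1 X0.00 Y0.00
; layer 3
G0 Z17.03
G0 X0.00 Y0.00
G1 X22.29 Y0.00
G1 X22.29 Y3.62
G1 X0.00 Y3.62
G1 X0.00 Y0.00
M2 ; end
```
solid part
  facet normal 0.0000 0.0000 -1.0000
    outer loop
      vertex 22.29 14.49 0.00
      vertex 22.29 0.00 0.00
      vertex 0.00 0.00 0.00
    endloop
  endfacet
  facet normal 0.0000 0.0000 -1.0000
    outer loop
      vertex 0.00 14.49 0.00
      vertex 22.29 14.49 0.00
      vertex 0.00 0.00 0.00
    endloop
  endfacet
  facet normal 0.0000 -1.0000 0.0000
    outer loop
      vertex 0.00 0.00 0.00
      vertex 22.29 0.00 0.00
      vertex 22.29 0.00 22.71
    endloop
  endfacet
  facet normal 0.0000 -1.0000 0.0000
    outer loop
      vertex 0.00 0.00 0.00
      vertex 22.29 0.00 22.71
      vertex 0.00 0.00 22.71
    endloop
  endfacet
  facet normal 0.0000 0.8430 0.5379
    outer loop
      vertex 0.00 0.00 22.71
      vertex 22.29 0.00 22.71
      vertex 22.29 14.49 0.00
    endloop
  endfacet
  facet normal 0.0000 0.8430 0.5379
    outer loop
      vertex 0.00 0.00 22.71
      vertex 22.29 14.49 0.00
      vertex 0.00 14.49 0.00
    endloop
  endfacet
  facet normal -1.0000 0.0000 0.0000
    outer loop
      vertex 0.00 0.00 22.71
      vertex 0.00 14.49 0.00
      vertex 0.00 0.00 0.00
    endloop
  endfacet
  facet normal 1.0000 0.0000 0.0000
    outer loop
      vertex 22.29 0.00 0.00
      vertex 22.29 14.49 0.00
      vertex 22.29 0.00 22.71
    endloop
  endfacet
endsolid part

The G0 Z moves step by Δz≈5.68 mm. The G1 loops shrink linearly with z, so the solid tapers from its base footprint up to z≈22.7. Closing with a flat bottom cap and the tapered top and triangulating gives 8 facets — a wedge (ramp): 22.3 × 14.5 mm base, rising to 22.7 mm along the y=0 edge and sloping linearly to z=0 at y=14.5.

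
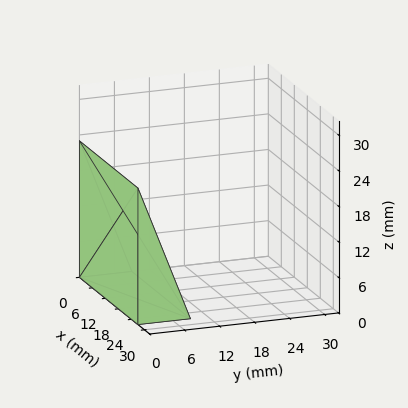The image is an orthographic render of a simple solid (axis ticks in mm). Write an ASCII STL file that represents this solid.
Reading the render: the shape is a wedge (ramp): 27 × 9 mm base, rising to 23 mm along the y=0 edge and sloping linearly to z=0 at y=9 (dimensions read to the nearest mm from the axis ticks). For the STL, each face is triangulated and given an outward normal.

solid part
  facet normal 0.0000 0.0000 -1.0000
    outer loop
      vertex 27.00 9.00 0.00
      vertex 27.00 0.00 0.00
      vertex 0.00 0.00 0.00
    endloop
  endfacet
  facet normal 0.0000 0.0000 -1.0000
    outer loop
      vertex 0.00 9.00 0.00
      vertex 27.00 9.00 0.00
      vertex 0.00 0.00 0.00
    endloop
  endfacet
  facet normal 0.0000 -1.0000 0.0000
    outer loop
      vertex 0.00 0.00 0.00
      vertex 27.00 0.00 0.00
      vertex 27.00 0.00 23.00
    endloop
  endfacet
  facet normal 0.0000 -1.0000 0.0000
    outer loop
      vertex 0.00 0.00 0.00
      vertex 27.00 0.00 23.00
      vertex 0.00 0.00 23.00
    endloop
  endfacet
  facet normal 0.0000 0.9312 0.3644
    outer loop
      vertex 0.00 0.00 23.00
      vertex 27.00 0.00 23.00
      vertex 27.00 9.00 0.00
    endloop
  endfacet
  facet normal 0.0000 0.9312 0.3644
    outer loop
      vertex 0.00 0.00 23.00
      vertex 27.00 9.00 0.00
      vertex 0.00 9.00 0.00
    endloop
  endfacet
  facet normal -1.0000 0.0000 0.0000
    outer loop
      vertex 0.00 0.00 23.00
      vertex 0.00 9.00 0.00
      vertex 0.00 0.00 0.00
    endloop
  endfacet
  facet normal 1.0000 0.0000 0.0000
    outer loop
      vertex 27.00 0.00 0.00
      vertex 27.00 9.00 0.00
      vertex 27.00 0.00 23.00
    endloop
  endfacet
endsolid part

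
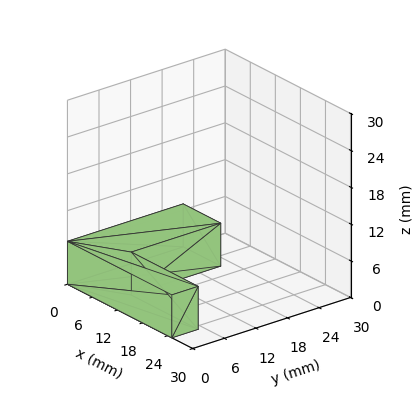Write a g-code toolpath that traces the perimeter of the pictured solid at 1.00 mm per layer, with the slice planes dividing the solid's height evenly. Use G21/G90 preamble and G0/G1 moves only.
Reading the render: the shape is an L-shaped prism: outer 25 × 22 mm, arm thicknesses ≈ 5 mm (horizontal) and 9 mm (vertical), extruded 7 mm in z (dimensions read to the nearest mm from the axis ticks). For the g-code, the solid's height is divided into equal slices at the stated Δz and each level perimeter traced with G1 moves after a G0 lift.

; perimeter-only toolpath
G21 ; units = mm
G90 ; absolute positioning
G28 ; home
; layer 1
G0 Z1.00
G0 X0.00 Y0.00
G1 X25.00 Y0.00
G1 X25.00 Y5.00
G1 X9.00 Y5.00
G1 X9.00 Y22.00
G1 X0.00 Y22.00
G1 X0.00 Y0.00
; layer 2
G0 Z2.00
G0 X0.00 Y0.00
G1 X25.00 Y0.00
G1 X25.00 Y5.00
G1 X9.00 Y5.00
G1 X9.00 Y22.00
G1 X0.00 Y22.00
G1 X0.00 Y0.00
; layer 3
G0 Z3.00
G0 X0.00 Y0.00
G1 X25.00 Y0.00
G1 X25.00 Y5.00
G1 X9.00 Y5.00
G1 X9.00 Y22.00
G1 X0.00 Y22.00
G1 X0.00 Y0.00
; layer 4
G0 Z4.00
G0 X0.00 Y0.00
G1 X25.00 Y0.00
G1 X25.00 Y5.00
G1 X9.00 Y5.00
G1 X9.00 Y22.00
G1 X0.00 Y22.00
G1 X0.00 Y0.00
; layer 5
G0 Z5.00
G0 X0.00 Y0.00
G1 X25.00 Y0.00
G1 X25.00 Y5.00
G1 X9.00 Y5.00
G1 X9.00 Y22.00
G1 X0.00 Y22.00
G1 X0.00 Y0.00
; layer 6
G0 Z6.00
G0 X0.00 Y0.00
G1 X25.00 Y0.00
G1 X25.00 Y5.00
G1 X9.00 Y5.00
G1 X9.00 Y22.00
G1 X0.00 Y22.00
G1 X0.00 Y0.00
; layer 7
G0 Z7.00
G0 X0.00 Y0.00
G1 X25.00 Y0.00
G1 X25.00 Y5.00
G1 X9.00 Y5.00
G1 X9.00 Y22.00
G1 X0.00 Y22.00
G1 X0.00 Y0.00
M2 ; end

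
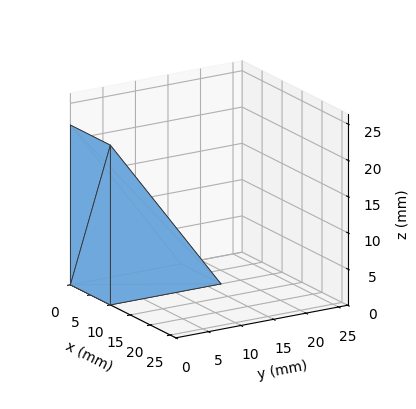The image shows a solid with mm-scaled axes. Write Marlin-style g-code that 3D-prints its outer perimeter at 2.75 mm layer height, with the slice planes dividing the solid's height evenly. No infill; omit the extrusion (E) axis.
Reading the render: the shape is a wedge (ramp): 10 × 17 mm base, rising to 22 mm along the y=0 edge and sloping linearly to z=0 at y=17 (dimensions read to the nearest mm from the axis ticks). For the g-code, the solid's height is divided into equal slices at the stated Δz and each level perimeter traced with G1 moves after a G0 lift.

; perimeter-only toolpath
G21 ; units = mm
G90 ; absolute positioning
G28 ; home
; layer 1
G0 Z2.75
G0 X0.00 Y0.00
G1 X10.00 Y0.00
G1 X10.00 Y14.88
G1 X0.00 Y14.88
G1 X0.00 Y0.00
; layer 2
G0 Z5.50
G0 X0.00 Y0.00
G1 X10.00 Y0.00
G1 X10.00 Y12.75
G1 X0.00 Y12.75
G1 X0.00 Y0.00
; layer 3
G0 Z8.25
G0 X0.00 Y0.00
G1 X10.00 Y0.00
G1 X10.00 Y10.62
G1 X0.00 Y10.62
G1 X0.00 Y0.00
; layer 4
G0 Z11.00
G0 X0.00 Y0.00
G1 X10.00 Y0.00
G1 X10.00 Y8.50
G1 X0.00 Y8.50
G1 X0.00 Y0.00
; layer 5
G0 Z13.75
G0 X0.00 Y0.00
G1 X10.00 Y0.00
G1 X10.00 Y6.38
G1 X0.00 Y6.38
G1 X0.00 Y0.00
; layer 6
G0 Z16.50
G0 X0.00 Y0.00
G1 X10.00 Y0.00
G1 X10.00 Y4.25
G1 X0.00 Y4.25
G1 X0.00 Y0.00
; layer 7
G0 Z19.25
G0 X0.00 Y0.00
G1 X10.00 Y0.00
G1 X10.00 Y2.12
G1 X0.00 Y2.12
G1 X0.00 Y0.00
M2 ; end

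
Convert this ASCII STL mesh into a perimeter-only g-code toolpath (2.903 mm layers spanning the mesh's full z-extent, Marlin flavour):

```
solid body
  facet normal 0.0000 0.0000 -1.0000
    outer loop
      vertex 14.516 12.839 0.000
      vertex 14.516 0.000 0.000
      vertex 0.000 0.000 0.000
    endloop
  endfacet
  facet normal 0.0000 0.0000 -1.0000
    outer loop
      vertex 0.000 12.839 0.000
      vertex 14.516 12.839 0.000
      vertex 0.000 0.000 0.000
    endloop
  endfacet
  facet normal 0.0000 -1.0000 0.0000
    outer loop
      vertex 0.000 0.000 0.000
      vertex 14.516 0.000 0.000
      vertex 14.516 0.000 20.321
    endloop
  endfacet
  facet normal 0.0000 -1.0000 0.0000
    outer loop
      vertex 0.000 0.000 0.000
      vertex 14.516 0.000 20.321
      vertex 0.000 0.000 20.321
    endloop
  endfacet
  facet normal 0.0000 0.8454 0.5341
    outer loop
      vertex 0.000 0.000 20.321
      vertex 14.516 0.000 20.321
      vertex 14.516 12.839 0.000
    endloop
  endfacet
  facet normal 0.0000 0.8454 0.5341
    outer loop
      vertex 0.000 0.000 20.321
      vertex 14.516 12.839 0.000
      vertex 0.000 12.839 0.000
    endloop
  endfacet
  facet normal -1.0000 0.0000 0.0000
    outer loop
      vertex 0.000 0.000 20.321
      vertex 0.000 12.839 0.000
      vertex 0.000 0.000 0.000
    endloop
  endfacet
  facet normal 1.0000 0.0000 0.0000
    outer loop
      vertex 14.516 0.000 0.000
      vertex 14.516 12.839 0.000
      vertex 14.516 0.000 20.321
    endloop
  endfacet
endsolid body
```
; perimeter-only toolpath
G21 ; units = mm
G90 ; absolute positioning
G28 ; home
; layer 1
G0 Z2.903
G0 X0.000 Y0.000
G1 X14.516 Y0.000
G1 X14.516 Y11.005
G1 X0.000 Y11.005
G1 X0.000 Y0.000
; layer 2
G0 Z5.806
G0 X0.000 Y0.000
G1 X14.516 Y0.000
G1 X14.516 Y9.171
G1 X0.000 Y9.171
G1 X0.000 Y0.000
; layer 3
G0 Z8.709
G0 X0.000 Y0.000
G1 X14.516 Y0.000
G1 X14.516 Y7.337
G1 X0.000 Y7.337
G1 X0.000 Y0.000
; layer 4
G0 Z11.612
G0 X0.000 Y0.000
G1 X14.516 Y0.000
G1 X14.516 Y5.502
G1 X0.000 Y5.502
G1 X0.000 Y0.000
; layer 5
G0 Z14.515
G0 X0.000 Y0.000
G1 X14.516 Y0.000
G1 X14.516 Y3.668
G1 X0.000 Y3.668
G1 X0.000 Y0.000
; layer 6
G0 Z17.418
G0 X0.000 Y0.000
G1 X14.516 Y0.000
G1 X14.516 Y1.834
G1 X0.000 Y1.834
G1 X0.000 Y0.000
M2 ; end

The solid is a wedge (ramp): 14.5 × 12.8 mm base, rising to 20.3 mm along the y=0 edge and sloping linearly to z=0 at y=12.8. Slicing at Δz = 2.903 mm — 7 equal slices spanning the solid's height, so layer i sits at z = i·h/7 — gives 6 non-empty perimeters. Each is a 4-segment closed polygon; G0 lifts to the layer z and rapids to the start vertex, then G1 traces the edges. The cross-section shrinks linearly with z (the slice at the apex is degenerate and omitted).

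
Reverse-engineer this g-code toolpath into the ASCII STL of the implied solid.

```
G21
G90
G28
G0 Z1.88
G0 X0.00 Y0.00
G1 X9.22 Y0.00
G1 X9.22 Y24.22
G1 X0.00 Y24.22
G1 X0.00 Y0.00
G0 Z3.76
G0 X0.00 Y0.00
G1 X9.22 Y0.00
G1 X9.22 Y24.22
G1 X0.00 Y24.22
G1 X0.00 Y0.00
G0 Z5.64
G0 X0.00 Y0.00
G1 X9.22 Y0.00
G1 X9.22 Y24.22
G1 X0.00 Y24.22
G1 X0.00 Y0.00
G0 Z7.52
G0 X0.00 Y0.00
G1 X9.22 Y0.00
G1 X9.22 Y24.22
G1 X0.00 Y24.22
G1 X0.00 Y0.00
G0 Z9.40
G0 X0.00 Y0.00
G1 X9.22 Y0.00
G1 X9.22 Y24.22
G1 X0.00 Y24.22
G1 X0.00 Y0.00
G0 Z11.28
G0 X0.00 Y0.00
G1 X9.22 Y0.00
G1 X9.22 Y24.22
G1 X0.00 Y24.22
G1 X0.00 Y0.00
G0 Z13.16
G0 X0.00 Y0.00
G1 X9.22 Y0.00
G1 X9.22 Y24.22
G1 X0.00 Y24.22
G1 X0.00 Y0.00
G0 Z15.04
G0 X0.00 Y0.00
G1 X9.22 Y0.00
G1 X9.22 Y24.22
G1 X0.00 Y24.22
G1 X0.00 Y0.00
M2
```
solid part
  facet normal 0.0000 0.0000 -1.0000
    outer loop
      vertex 9.22 24.22 0.00
      vertex 9.22 0.00 0.00
      vertex 0.00 0.00 0.00
    endloop
  endfacet
  facet normal 0.0000 0.0000 -1.0000
    outer loop
      vertex 0.00 24.22 0.00
      vertex 9.22 24.22 0.00
      vertex 0.00 0.00 0.00
    endloop
  endfacet
  facet normal 0.0000 0.0000 1.0000
    outer loop
      vertex 0.00 0.00 15.04
      vertex 9.22 0.00 15.04
      vertex 9.22 24.22 15.04
    endloop
  endfacet
  facet normal 0.0000 0.0000 1.0000
    outer loop
      vertex 0.00 0.00 15.04
      vertex 9.22 24.22 15.04
      vertex 0.00 24.22 15.04
    endloop
  endfacet
  facet normal 0.0000 -1.0000 0.0000
    outer loop
      vertex 0.00 0.00 0.00
      vertex 9.22 0.00 0.00
      vertex 9.22 0.00 15.04
    endloop
  endfacet
  facet normal 0.0000 -1.0000 0.0000
    outer loop
      vertex 0.00 0.00 0.00
      vertex 9.22 0.00 15.04
      vertex 0.00 0.00 15.04
    endloop
  endfacet
  facet normal 0.0000 1.0000 0.0000
    outer loop
      vertex 9.22 24.22 15.04
      vertex 9.22 24.22 0.00
      vertex 0.00 24.22 0.00
    endloop
  endfacet
  facet normal 0.0000 1.0000 0.0000
    outer loop
      vertex 0.00 24.22 15.04
      vertex 9.22 24.22 15.04
      vertex 0.00 24.22 0.00
    endloop
  endfacet
  facet normal -1.0000 0.0000 0.0000
    outer loop
      vertex 0.00 24.22 15.04
      vertex 0.00 24.22 0.00
      vertex 0.00 0.00 0.00
    endloop
  endfacet
  facet normal -1.0000 0.0000 0.0000
    outer loop
      vertex 0.00 0.00 15.04
      vertex 0.00 24.22 15.04
      vertex 0.00 0.00 0.00
    endloop
  endfacet
  facet normal 1.0000 0.0000 0.0000
    outer loop
      vertex 9.22 0.00 0.00
      vertex 9.22 24.22 0.00
      vertex 9.22 24.22 15.04
    endloop
  endfacet
  facet normal 1.0000 0.0000 0.0000
    outer loop
      vertex 9.22 0.00 0.00
      vertex 9.22 24.22 15.04
      vertex 9.22 0.00 15.04
    endloop
  endfacet
endsolid part

The G0 Z moves step by Δz≈1.88 mm. Every layer's G1 loop is the same polygon, so the solid is a straight extrusion of it from z=0 to z≈15. Closing with flat bottom and top caps and triangulating gives 12 facets — a rectangular box, roughly 9.22 × 24.2 mm footprint and 15 mm tall.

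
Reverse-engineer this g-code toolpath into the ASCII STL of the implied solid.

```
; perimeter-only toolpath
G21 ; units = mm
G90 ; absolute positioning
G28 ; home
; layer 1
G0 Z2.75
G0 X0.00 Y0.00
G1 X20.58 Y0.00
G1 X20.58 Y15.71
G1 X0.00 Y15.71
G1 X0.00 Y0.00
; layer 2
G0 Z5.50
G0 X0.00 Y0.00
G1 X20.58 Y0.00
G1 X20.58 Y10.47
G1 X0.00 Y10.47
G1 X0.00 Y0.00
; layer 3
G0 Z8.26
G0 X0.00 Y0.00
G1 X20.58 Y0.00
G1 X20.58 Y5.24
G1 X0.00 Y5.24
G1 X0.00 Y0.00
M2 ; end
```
solid part
  facet normal 0.0000 0.0000 -1.0000
    outer loop
      vertex 20.58 20.94 0.00
      vertex 20.58 0.00 0.00
      vertex 0.00 0.00 0.00
    endloop
  endfacet
  facet normal 0.0000 0.0000 -1.0000
    outer loop
      vertex 0.00 20.94 0.00
      vertex 20.58 20.94 0.00
      vertex 0.00 0.00 0.00
    endloop
  endfacet
  facet normal 0.0000 -1.0000 0.0000
    outer loop
      vertex 0.00 0.00 0.00
      vertex 20.58 0.00 0.00
      vertex 20.58 0.00 11.01
    endloop
  endfacet
  facet normal 0.0000 -1.0000 0.0000
    outer loop
      vertex 0.00 0.00 0.00
      vertex 20.58 0.00 11.01
      vertex 0.00 0.00 11.01
    endloop
  endfacet
  facet normal 0.0000 0.4654 0.8851
    outer loop
      vertex 0.00 0.00 11.01
      vertex 20.58 0.00 11.01
      vertex 20.58 20.94 0.00
    endloop
  endfacet
  facet normal 0.0000 0.4654 0.8851
    outer loop
      vertex 0.00 0.00 11.01
      vertex 20.58 20.94 0.00
      vertex 0.00 20.94 0.00
    endloop
  endfacet
  facet normal -1.0000 0.0000 0.0000
    outer loop
      vertex 0.00 0.00 11.01
      vertex 0.00 20.94 0.00
      vertex 0.00 0.00 0.00
    endloop
  endfacet
  facet normal 1.0000 0.0000 0.0000
    outer loop
      vertex 20.58 0.00 0.00
      vertex 20.58 20.94 0.00
      vertex 20.58 0.00 11.01
    endloop
  endfacet
endsolid part

The G0 Z moves step by Δz≈2.75 mm. The G1 loops shrink linearly with z, so the solid tapers from its base footprint up to z≈11. Closing with a flat bottom cap and the tapered top and triangulating gives 8 facets — a wedge (ramp): 20.6 × 20.9 mm base, rising to 11 mm along the y=0 edge and sloping linearly to z=0 at y=20.9.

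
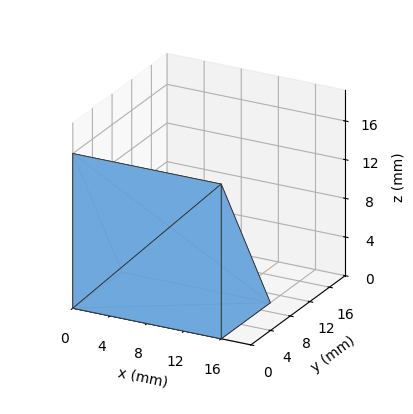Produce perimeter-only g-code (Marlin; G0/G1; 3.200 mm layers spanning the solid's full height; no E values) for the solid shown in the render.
Reading the render: the shape is a wedge (ramp): 16 × 10 mm base, rising to 16 mm along the y=0 edge and sloping linearly to z=0 at y=10 (dimensions read to the nearest mm from the axis ticks). For the g-code, the solid's height is divided into equal slices at the stated Δz and each level perimeter traced with G1 moves after a G0 lift.

; perimeter-only toolpath
G21 ; units = mm
G90 ; absolute positioning
G28 ; home
; layer 1
G0 Z3.200
G0 X0.000 Y0.000
G1 X16.000 Y0.000
G1 X16.000 Y8.000
G1 X0.000 Y8.000
G1 X0.000 Y0.000
; layer 2
G0 Z6.400
G0 X0.000 Y0.000
G1 X16.000 Y0.000
G1 X16.000 Y6.000
G1 X0.000 Y6.000
G1 X0.000 Y0.000
; layer 3
G0 Z9.600
G0 X0.000 Y0.000
G1 X16.000 Y0.000
G1 X16.000 Y4.000
G1 X0.000 Y4.000
G1 X0.000 Y0.000
; layer 4
G0 Z12.800
G0 X0.000 Y0.000
G1 X16.000 Y0.000
G1 X16.000 Y2.000
G1 X0.000 Y2.000
G1 X0.000 Y0.000
M2 ; end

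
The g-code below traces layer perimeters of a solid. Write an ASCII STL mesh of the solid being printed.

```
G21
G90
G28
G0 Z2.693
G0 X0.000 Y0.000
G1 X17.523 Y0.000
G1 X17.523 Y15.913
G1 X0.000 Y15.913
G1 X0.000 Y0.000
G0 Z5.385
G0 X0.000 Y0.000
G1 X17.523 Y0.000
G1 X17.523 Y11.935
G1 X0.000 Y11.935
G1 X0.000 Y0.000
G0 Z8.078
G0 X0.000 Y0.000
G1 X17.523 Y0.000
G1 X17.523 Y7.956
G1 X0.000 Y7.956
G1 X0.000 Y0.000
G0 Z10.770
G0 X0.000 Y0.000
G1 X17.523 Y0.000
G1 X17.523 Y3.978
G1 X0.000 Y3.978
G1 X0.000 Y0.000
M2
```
solid part
  facet normal 0.0000 0.0000 -1.0000
    outer loop
      vertex 17.523 19.891 0.000
      vertex 17.523 0.000 0.000
      vertex 0.000 0.000 0.000
    endloop
  endfacet
  facet normal 0.0000 0.0000 -1.0000
    outer loop
      vertex 0.000 19.891 0.000
      vertex 17.523 19.891 0.000
      vertex 0.000 0.000 0.000
    endloop
  endfacet
  facet normal 0.0000 -1.0000 0.0000
    outer loop
      vertex 0.000 0.000 0.000
      vertex 17.523 0.000 0.000
      vertex 17.523 0.000 13.463
    endloop
  endfacet
  facet normal 0.0000 -1.0000 0.0000
    outer loop
      vertex 0.000 0.000 0.000
      vertex 17.523 0.000 13.463
      vertex 0.000 0.000 13.463
    endloop
  endfacet
  facet normal 0.0000 0.5605 0.8281
    outer loop
      vertex 0.000 0.000 13.463
      vertex 17.523 0.000 13.463
      vertex 17.523 19.891 0.000
    endloop
  endfacet
  facet normal 0.0000 0.5605 0.8281
    outer loop
      vertex 0.000 0.000 13.463
      vertex 17.523 19.891 0.000
      vertex 0.000 19.891 0.000
    endloop
  endfacet
  facet normal -1.0000 0.0000 0.0000
    outer loop
      vertex 0.000 0.000 13.463
      vertex 0.000 19.891 0.000
      vertex 0.000 0.000 0.000
    endloop
  endfacet
  facet normal 1.0000 0.0000 0.0000
    outer loop
      vertex 17.523 0.000 0.000
      vertex 17.523 19.891 0.000
      vertex 17.523 0.000 13.463
    endloop
  endfacet
endsolid part

The G0 Z moves step by Δz≈2.693 mm. The G1 loops shrink linearly with z, so the solid tapers from its base footprint up to z≈13.5. Closing with a flat bottom cap and the tapered top and triangulating gives 8 facets — a wedge (ramp): 17.5 × 19.9 mm base, rising to 13.5 mm along the y=0 edge and sloping linearly to z=0 at y=19.9.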